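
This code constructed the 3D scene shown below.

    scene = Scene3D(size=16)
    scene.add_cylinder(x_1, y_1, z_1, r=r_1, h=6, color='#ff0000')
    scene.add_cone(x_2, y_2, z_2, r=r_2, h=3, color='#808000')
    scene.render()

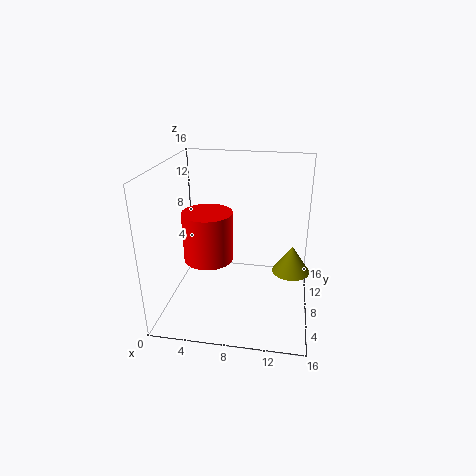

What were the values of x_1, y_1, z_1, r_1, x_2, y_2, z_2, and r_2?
x_1 = 4, y_1 = 10, z_1 = 4, r_1 = 3, x_2 = 14, y_2 = 7, z_2 = 5, r_2 = 2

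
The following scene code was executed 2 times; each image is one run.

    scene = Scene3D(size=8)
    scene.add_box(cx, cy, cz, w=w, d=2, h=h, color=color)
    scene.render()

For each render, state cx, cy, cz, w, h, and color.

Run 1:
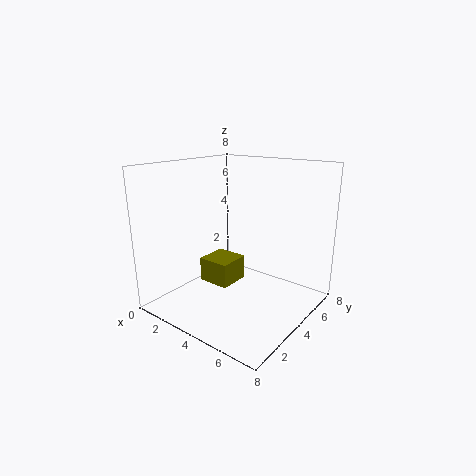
cx = 1, cy = 4, cz = 0.5, w = 2, h = 1.5, color = 'olive'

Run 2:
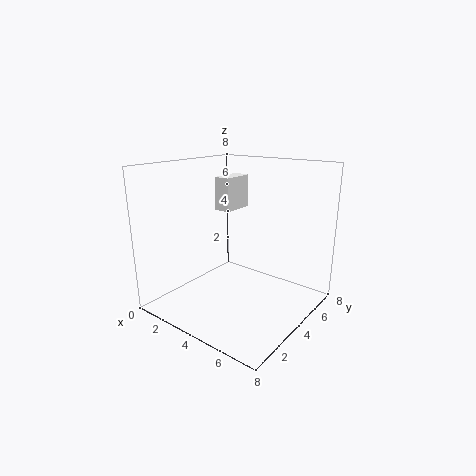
cx = 1.5, cy = 5, cz = 5, w = 1, h = 2, color = 'white'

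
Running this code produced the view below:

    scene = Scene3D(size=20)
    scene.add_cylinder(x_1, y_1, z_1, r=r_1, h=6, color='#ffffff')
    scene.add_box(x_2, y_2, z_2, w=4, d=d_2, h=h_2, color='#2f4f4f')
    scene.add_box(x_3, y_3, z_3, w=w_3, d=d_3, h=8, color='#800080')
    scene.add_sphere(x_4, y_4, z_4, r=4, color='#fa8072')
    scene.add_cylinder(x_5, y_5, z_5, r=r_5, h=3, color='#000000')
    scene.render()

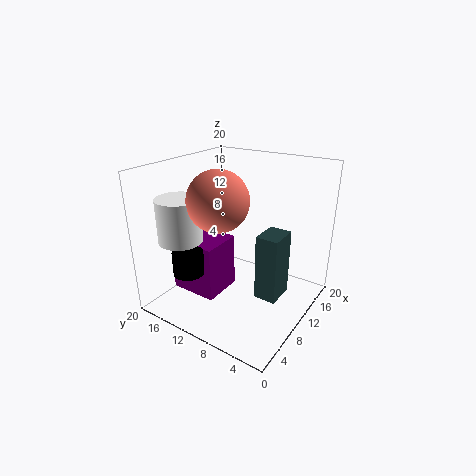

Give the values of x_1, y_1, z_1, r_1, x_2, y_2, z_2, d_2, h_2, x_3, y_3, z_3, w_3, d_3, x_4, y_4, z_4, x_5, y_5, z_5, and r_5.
x_1 = 5
y_1 = 16
z_1 = 10
r_1 = 3
x_2 = 8
y_2 = 3
z_2 = 3
d_2 = 3
h_2 = 9
x_3 = 6
y_3 = 12
z_3 = 1
w_3 = 6
d_3 = 7
x_4 = 7
y_4 = 11
z_4 = 16
x_5 = 3
y_5 = 13
z_5 = 7
r_5 = 2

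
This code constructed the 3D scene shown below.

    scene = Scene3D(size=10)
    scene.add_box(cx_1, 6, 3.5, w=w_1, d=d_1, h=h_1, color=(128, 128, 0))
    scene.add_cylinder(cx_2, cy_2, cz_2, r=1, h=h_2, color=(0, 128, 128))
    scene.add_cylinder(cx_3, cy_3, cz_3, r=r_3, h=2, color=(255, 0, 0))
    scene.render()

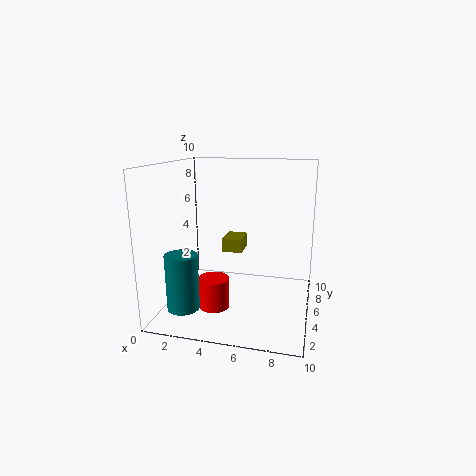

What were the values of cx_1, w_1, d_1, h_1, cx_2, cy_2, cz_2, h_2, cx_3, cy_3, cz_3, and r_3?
cx_1 = 3.5; w_1 = 1.5; d_1 = 2; h_1 = 1; cx_2 = 2.5; cy_2 = 1; cz_2 = 1.5; h_2 = 3.5; cx_3 = 4; cy_3 = 2.5; cz_3 = 1; r_3 = 1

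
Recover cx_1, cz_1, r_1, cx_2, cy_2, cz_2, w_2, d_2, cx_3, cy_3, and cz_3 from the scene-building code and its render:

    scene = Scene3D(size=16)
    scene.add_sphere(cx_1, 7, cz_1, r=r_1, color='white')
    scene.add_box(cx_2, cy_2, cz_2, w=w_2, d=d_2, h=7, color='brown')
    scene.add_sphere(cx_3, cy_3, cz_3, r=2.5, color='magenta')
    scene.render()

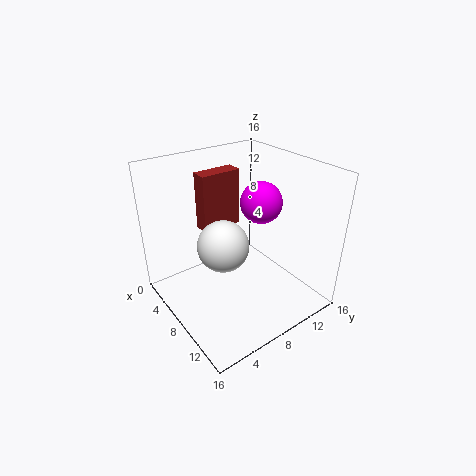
cx_1 = 6.5
cz_1 = 6.5
r_1 = 3
cx_2 = 1.5
cy_2 = 6.5
cz_2 = 7
w_2 = 2
d_2 = 5
cx_3 = 6.5
cy_3 = 12.5
cz_3 = 10.5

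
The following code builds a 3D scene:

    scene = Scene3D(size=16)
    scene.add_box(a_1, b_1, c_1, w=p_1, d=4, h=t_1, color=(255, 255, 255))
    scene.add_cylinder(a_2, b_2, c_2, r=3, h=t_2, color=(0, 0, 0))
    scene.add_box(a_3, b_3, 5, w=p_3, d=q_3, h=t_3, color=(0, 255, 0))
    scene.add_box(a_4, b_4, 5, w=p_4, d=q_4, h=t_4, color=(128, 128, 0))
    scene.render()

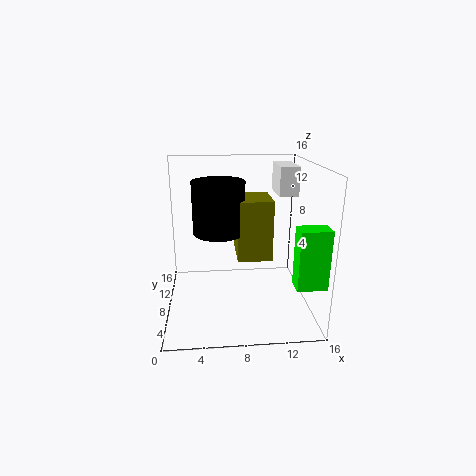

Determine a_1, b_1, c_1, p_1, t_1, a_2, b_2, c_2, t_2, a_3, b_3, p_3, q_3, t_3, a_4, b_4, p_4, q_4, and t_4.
a_1 = 12
b_1 = 6
c_1 = 13
p_1 = 2
t_1 = 3
a_2 = 6
b_2 = 10
c_2 = 8
t_2 = 6
a_3 = 13
b_3 = 1
p_3 = 3
q_3 = 2
t_3 = 6
a_4 = 8
b_4 = 8
p_4 = 4
q_4 = 5
t_4 = 7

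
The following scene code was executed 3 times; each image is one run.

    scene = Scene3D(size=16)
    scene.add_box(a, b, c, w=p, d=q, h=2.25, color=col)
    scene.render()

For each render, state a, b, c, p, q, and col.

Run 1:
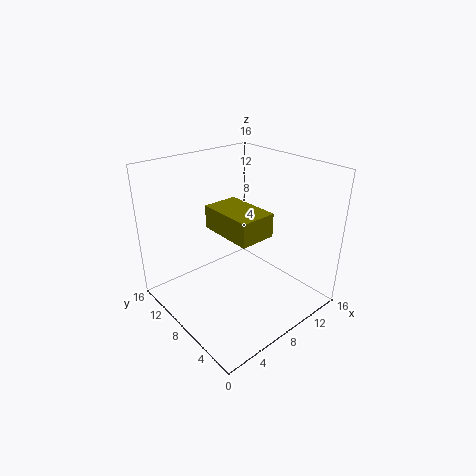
a = 3.5, b = 2, c = 11, p = 3.5, q = 5.5, col = 'olive'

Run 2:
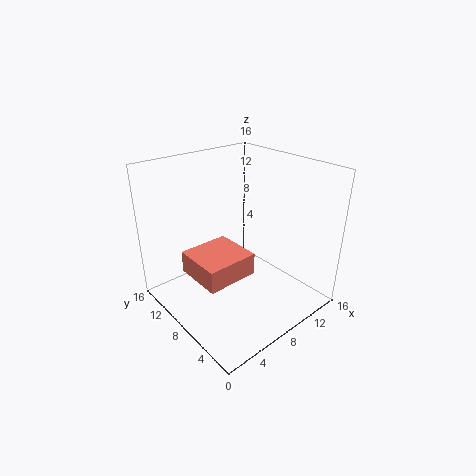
a = 1.25, b = 3.75, c = 6.25, p = 5.25, q = 5, col = 'salmon'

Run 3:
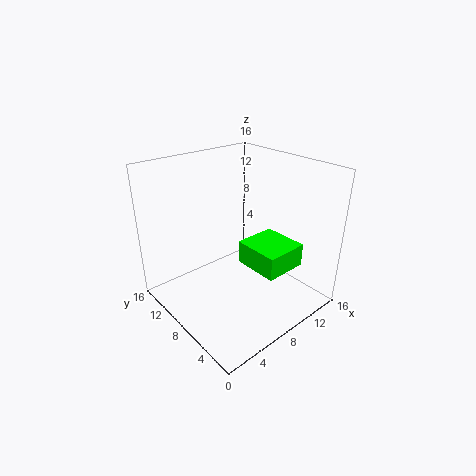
a = 5.5, b = 0.5, c = 7.5, p = 4.25, q = 4.5, col = 'lime'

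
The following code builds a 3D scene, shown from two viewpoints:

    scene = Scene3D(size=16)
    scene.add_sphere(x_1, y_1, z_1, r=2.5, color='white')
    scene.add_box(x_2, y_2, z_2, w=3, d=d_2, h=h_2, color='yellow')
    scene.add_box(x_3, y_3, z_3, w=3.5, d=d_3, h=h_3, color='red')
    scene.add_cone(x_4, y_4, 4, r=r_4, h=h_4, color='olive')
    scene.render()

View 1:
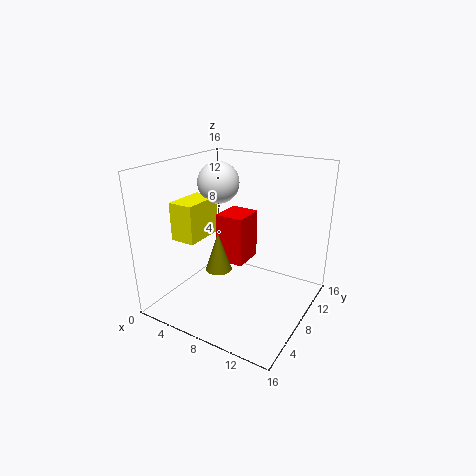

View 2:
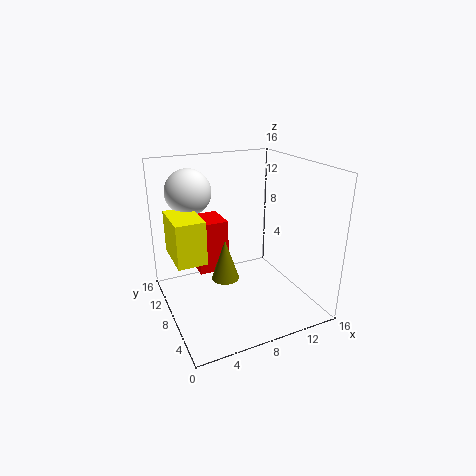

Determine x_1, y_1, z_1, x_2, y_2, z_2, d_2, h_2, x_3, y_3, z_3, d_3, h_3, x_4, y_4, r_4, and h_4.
x_1 = 3.5, y_1 = 11, z_1 = 13, x_2 = 0.5, y_2 = 5.5, z_2 = 7, d_2 = 5, h_2 = 4.5, x_3 = 4, y_3 = 9.5, z_3 = 3.5, d_3 = 4, h_3 = 6, x_4 = 6, y_4 = 7, r_4 = 1.5, h_4 = 4.5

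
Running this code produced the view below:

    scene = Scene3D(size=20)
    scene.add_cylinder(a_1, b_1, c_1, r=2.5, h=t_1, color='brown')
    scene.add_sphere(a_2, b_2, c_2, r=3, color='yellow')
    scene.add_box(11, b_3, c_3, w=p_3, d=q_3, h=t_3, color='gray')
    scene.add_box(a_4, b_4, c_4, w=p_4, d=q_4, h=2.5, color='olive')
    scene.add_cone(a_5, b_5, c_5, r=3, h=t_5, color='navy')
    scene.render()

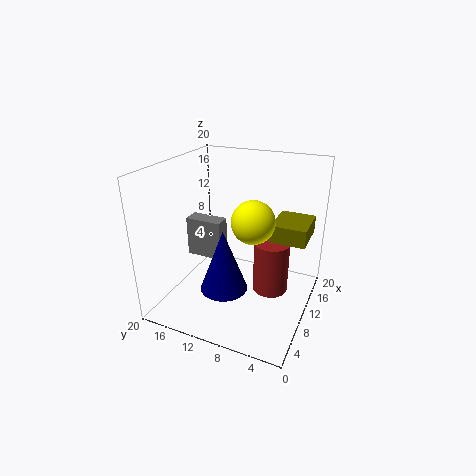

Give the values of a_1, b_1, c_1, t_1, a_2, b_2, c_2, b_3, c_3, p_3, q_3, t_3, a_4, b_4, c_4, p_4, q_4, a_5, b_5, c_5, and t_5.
a_1 = 11.5, b_1 = 5.5, c_1 = 2, t_1 = 7.5, a_2 = 10.5, b_2 = 8, c_2 = 12.5, b_3 = 13.5, c_3 = 5, p_3 = 2.5, q_3 = 5.5, t_3 = 6, a_4 = 11.5, b_4 = 1, c_4 = 9.5, p_4 = 6, q_4 = 5, a_5 = 4.5, b_5 = 9.5, c_5 = 5.5, t_5 = 8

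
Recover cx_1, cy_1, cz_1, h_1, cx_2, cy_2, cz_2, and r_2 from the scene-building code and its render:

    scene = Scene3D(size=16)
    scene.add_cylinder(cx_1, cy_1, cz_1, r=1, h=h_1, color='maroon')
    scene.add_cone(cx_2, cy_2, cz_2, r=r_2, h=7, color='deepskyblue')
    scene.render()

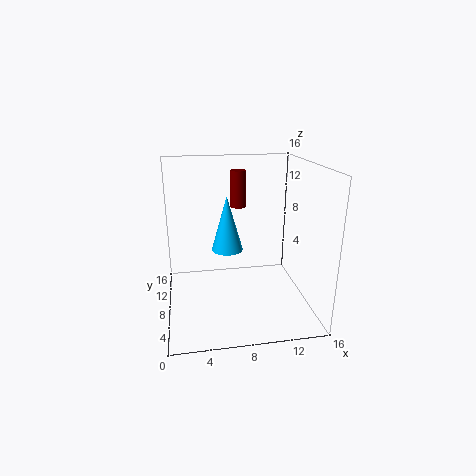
cx_1 = 9
cy_1 = 13.5
cz_1 = 10
h_1 = 4.5
cx_2 = 7.5
cy_2 = 13
cz_2 = 4.5
r_2 = 2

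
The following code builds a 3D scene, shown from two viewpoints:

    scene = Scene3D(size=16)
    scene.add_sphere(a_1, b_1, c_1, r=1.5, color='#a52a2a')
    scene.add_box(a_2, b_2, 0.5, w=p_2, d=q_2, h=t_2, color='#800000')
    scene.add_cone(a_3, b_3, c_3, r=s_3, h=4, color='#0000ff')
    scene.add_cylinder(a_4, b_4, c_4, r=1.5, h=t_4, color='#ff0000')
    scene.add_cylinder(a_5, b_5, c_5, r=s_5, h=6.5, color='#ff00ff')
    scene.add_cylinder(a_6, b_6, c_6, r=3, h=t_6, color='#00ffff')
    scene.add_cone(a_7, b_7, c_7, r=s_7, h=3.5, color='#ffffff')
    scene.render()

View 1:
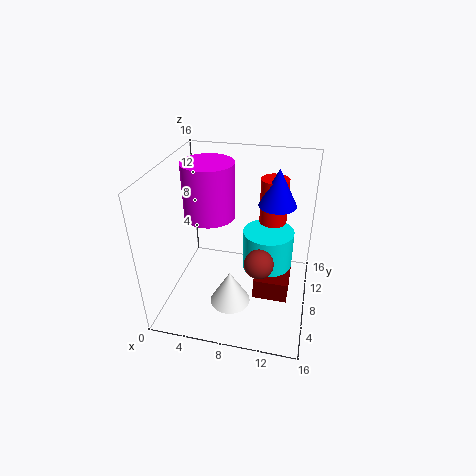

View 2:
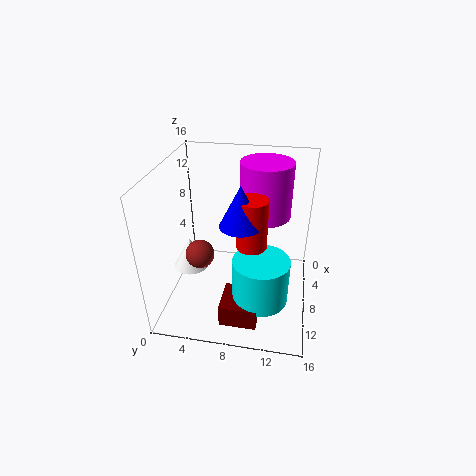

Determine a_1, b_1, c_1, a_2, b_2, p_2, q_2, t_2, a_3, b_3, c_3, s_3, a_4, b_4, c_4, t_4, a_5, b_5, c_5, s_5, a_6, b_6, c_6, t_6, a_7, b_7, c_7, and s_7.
a_1 = 11; b_1 = 4.5; c_1 = 7.5; a_2 = 10; b_2 = 7; p_2 = 4; q_2 = 4; t_2 = 2.5; a_3 = 12; b_3 = 9; c_3 = 12; s_3 = 2; a_4 = 11.5; b_4 = 10; c_4 = 9.5; t_4 = 5; a_5 = 4; b_5 = 10.5; c_5 = 9; s_5 = 3; a_6 = 11; b_6 = 11; c_6 = 2.5; t_6 = 5; a_7 = 8.5; b_7 = 2.5; c_7 = 4; s_7 = 2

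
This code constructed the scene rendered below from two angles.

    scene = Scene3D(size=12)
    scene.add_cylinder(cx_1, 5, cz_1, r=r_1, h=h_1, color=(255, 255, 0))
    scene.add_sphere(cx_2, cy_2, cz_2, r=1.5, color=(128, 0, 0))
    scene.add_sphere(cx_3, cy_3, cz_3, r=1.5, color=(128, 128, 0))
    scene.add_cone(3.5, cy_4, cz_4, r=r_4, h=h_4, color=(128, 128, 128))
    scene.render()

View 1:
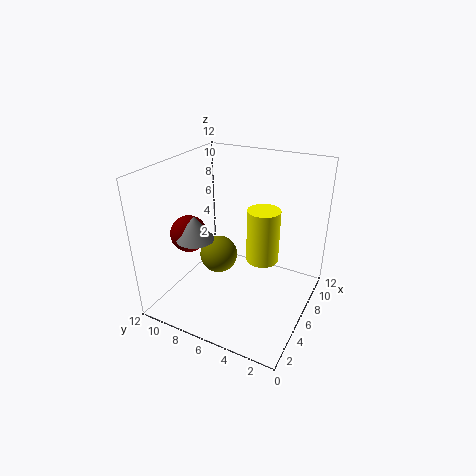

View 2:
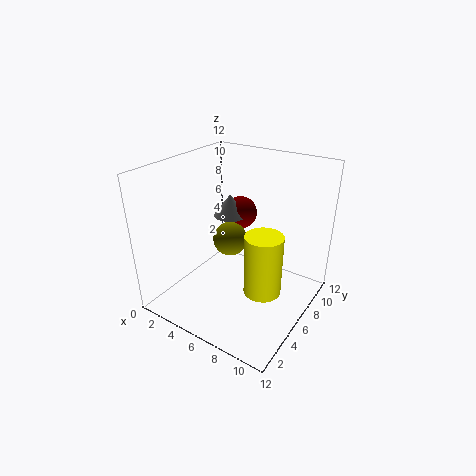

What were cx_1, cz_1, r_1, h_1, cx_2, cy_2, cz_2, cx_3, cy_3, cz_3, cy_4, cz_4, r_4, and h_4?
cx_1 = 9; cz_1 = 2.5; r_1 = 1.5; h_1 = 5; cx_2 = 4; cy_2 = 9.5; cz_2 = 6.5; cx_3 = 4.5; cy_3 = 7; cz_3 = 5; cy_4 = 8.5; cz_4 = 6.5; r_4 = 1.5; h_4 = 2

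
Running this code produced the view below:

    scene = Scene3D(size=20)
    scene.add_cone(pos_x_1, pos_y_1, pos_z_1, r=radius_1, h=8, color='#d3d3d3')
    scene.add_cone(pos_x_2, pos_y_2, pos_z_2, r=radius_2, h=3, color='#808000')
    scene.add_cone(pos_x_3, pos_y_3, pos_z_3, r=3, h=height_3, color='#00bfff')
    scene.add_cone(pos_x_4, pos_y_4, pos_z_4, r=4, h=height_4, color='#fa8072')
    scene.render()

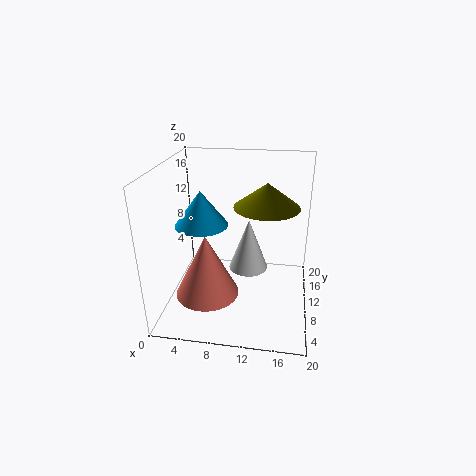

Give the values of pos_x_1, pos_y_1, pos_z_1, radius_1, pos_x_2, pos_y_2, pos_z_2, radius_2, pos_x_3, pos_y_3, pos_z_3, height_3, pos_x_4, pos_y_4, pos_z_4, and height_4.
pos_x_1 = 11; pos_y_1 = 14; pos_z_1 = 3; radius_1 = 3; pos_x_2 = 14; pos_y_2 = 7; pos_z_2 = 16; radius_2 = 4; pos_x_3 = 7; pos_y_3 = 3; pos_z_3 = 15; height_3 = 4; pos_x_4 = 7; pos_y_4 = 4; pos_z_4 = 5; height_4 = 8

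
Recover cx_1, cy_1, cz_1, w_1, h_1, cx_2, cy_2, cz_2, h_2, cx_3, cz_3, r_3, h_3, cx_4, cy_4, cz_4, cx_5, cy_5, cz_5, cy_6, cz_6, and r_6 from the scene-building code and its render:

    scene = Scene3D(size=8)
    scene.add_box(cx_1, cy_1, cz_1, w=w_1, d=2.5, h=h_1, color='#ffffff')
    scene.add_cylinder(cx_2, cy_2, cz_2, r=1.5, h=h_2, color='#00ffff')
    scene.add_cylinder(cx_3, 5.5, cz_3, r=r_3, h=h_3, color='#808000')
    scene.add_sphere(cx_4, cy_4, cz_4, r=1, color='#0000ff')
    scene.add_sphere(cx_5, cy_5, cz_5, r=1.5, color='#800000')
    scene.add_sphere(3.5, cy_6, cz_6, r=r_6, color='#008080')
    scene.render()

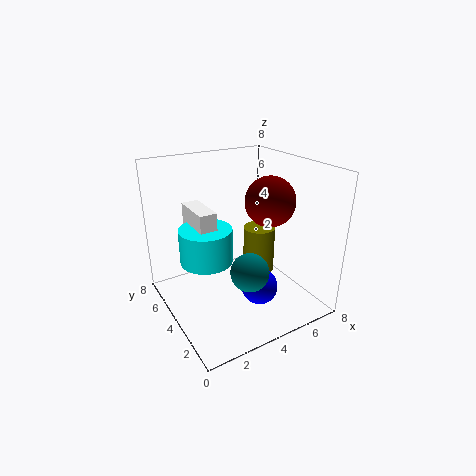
cx_1 = 2; cy_1 = 4.5; cz_1 = 2.5; w_1 = 1; h_1 = 3; cx_2 = 2.5; cy_2 = 5; cz_2 = 2.5; h_2 = 2; cx_3 = 6.5; cz_3 = 0.5; r_3 = 1; h_3 = 3; cx_4 = 4.5; cy_4 = 2.5; cz_4 = 1.5; cx_5 = 6.5; cy_5 = 4.5; cz_5 = 5.5; cy_6 = 2; cz_6 = 3; r_6 = 1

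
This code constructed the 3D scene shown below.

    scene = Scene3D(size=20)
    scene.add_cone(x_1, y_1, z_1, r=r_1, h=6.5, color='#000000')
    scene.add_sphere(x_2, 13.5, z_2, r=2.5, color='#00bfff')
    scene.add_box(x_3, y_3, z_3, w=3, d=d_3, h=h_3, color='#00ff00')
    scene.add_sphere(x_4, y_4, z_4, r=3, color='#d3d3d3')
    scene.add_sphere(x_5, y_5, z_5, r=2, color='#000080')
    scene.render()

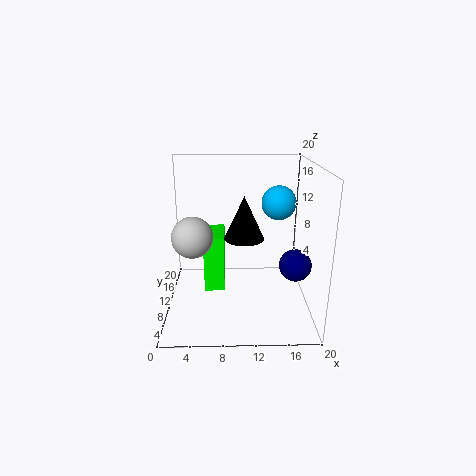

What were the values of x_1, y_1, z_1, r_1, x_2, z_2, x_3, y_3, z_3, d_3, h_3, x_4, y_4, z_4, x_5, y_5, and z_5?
x_1 = 11
y_1 = 13.5
z_1 = 8.5
r_1 = 3
x_2 = 16
z_2 = 14
x_3 = 5
y_3 = 11
z_3 = 1
d_3 = 6
h_3 = 8.5
x_4 = 3.5
y_4 = 11.5
z_4 = 9.5
x_5 = 17
y_5 = 4.5
z_5 = 8.5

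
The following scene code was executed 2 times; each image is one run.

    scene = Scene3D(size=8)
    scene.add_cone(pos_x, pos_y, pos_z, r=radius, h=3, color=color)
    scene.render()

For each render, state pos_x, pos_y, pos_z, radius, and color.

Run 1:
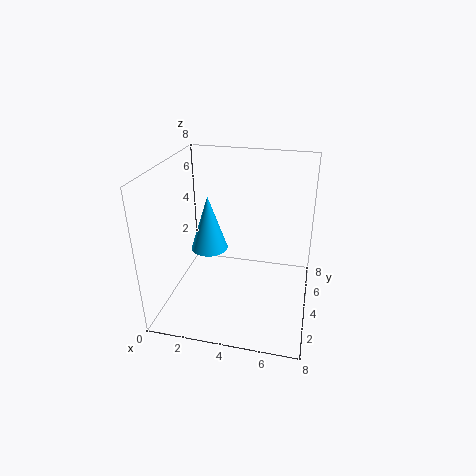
pos_x = 2.5; pos_y = 3.5; pos_z = 3.5; radius = 1; color = 'deepskyblue'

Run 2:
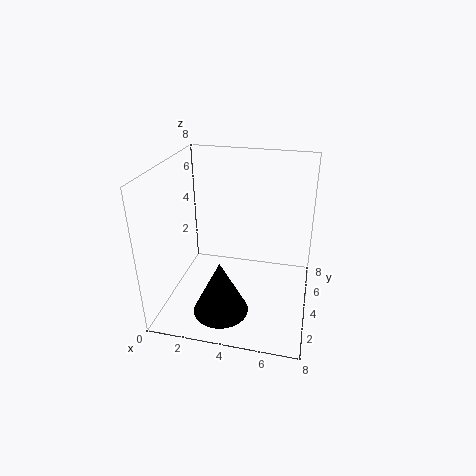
pos_x = 3.5; pos_y = 2; pos_z = 0.5; radius = 1.5; color = 'black'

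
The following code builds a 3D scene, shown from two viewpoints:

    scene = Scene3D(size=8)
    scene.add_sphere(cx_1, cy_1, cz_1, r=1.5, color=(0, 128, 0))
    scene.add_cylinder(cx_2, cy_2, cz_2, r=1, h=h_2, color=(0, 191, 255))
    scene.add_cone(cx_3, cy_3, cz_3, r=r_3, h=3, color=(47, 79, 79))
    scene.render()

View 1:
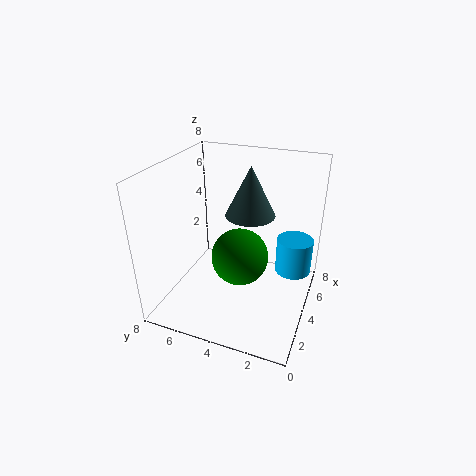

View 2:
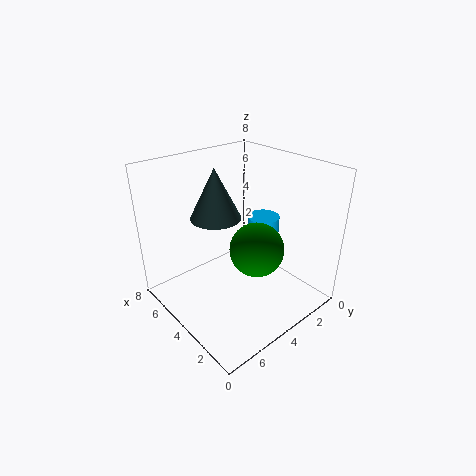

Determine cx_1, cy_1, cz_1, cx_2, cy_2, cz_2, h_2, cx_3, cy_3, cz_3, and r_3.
cx_1 = 3; cy_1 = 3.5; cz_1 = 3.5; cx_2 = 5; cy_2 = 1; cz_2 = 2; h_2 = 2; cx_3 = 6; cy_3 = 4; cz_3 = 4.5; r_3 = 1.5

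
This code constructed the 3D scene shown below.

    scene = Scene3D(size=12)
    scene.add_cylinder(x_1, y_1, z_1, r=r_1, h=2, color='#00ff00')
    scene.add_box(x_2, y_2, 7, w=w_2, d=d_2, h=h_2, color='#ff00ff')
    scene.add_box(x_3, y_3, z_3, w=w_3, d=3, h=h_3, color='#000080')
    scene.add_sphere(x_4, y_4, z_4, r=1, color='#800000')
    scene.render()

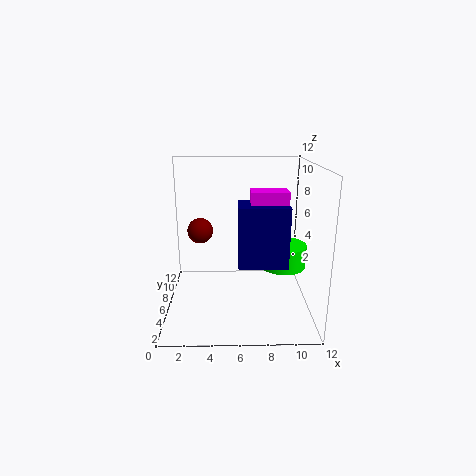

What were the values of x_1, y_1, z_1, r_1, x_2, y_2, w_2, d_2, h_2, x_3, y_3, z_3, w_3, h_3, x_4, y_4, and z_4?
x_1 = 10, y_1 = 7, z_1 = 3, r_1 = 2, x_2 = 7, y_2 = 5, w_2 = 3, d_2 = 2, h_2 = 3, x_3 = 6, y_3 = 4, z_3 = 4, w_3 = 4, h_3 = 5, x_4 = 3, y_4 = 5, z_4 = 7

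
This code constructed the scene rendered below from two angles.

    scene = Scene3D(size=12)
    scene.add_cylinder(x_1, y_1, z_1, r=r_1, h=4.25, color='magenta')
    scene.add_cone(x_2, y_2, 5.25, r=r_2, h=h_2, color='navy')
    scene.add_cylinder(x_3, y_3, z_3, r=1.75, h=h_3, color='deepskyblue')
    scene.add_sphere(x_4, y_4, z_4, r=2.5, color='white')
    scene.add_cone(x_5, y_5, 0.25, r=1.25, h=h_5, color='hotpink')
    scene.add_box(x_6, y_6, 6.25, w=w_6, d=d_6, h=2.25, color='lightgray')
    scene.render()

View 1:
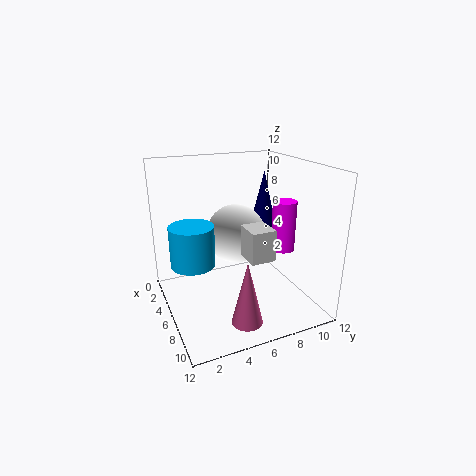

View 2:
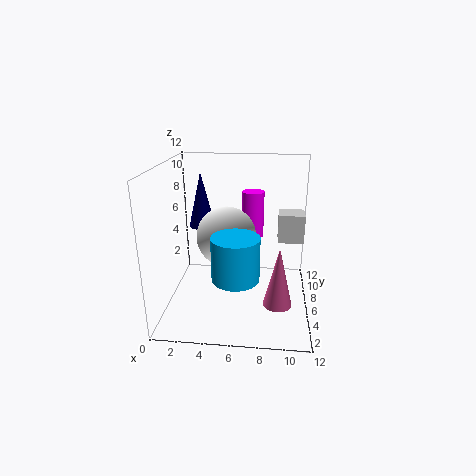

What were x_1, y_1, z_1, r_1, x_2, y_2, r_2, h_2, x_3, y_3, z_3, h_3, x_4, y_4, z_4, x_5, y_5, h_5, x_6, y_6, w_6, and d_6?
x_1 = 7; y_1 = 9.75; z_1 = 4.75; r_1 = 1; x_2 = 2; y_2 = 10.5; r_2 = 1.25; h_2 = 5.25; x_3 = 6.25; y_3 = 2; z_3 = 4.5; h_3 = 3.25; x_4 = 5; y_4 = 6.25; z_4 = 6; x_5 = 9.5; y_5 = 5.25; h_5 = 5.25; x_6 = 9.25; y_6 = 4.75; w_6 = 2; d_6 = 1.75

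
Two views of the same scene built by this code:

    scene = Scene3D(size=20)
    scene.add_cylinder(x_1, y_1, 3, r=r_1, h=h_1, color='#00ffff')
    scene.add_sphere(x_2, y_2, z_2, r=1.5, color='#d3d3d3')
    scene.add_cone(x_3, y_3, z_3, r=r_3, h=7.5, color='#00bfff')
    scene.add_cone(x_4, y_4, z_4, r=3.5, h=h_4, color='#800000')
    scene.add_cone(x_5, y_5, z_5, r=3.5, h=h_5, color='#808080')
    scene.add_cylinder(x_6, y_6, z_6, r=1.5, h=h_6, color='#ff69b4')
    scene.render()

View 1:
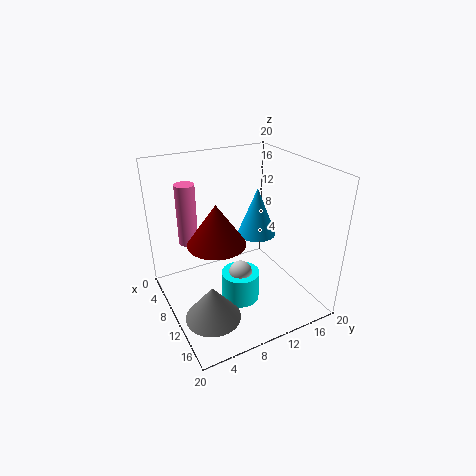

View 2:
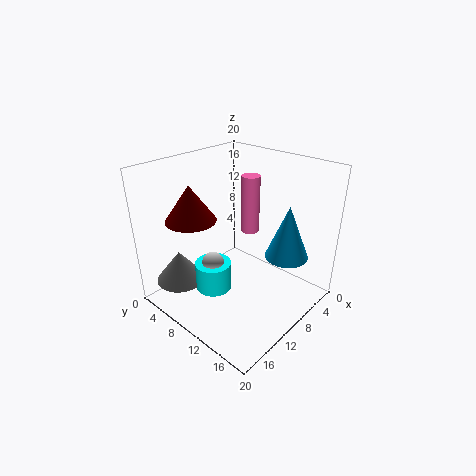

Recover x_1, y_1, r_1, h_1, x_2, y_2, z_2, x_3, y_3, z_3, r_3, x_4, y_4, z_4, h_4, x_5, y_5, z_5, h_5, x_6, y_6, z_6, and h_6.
x_1 = 13.5, y_1 = 8.5, r_1 = 2.5, h_1 = 4, x_2 = 13.5, y_2 = 8.5, z_2 = 7, x_3 = 6, y_3 = 15.5, z_3 = 7.5, r_3 = 3, x_4 = 14, y_4 = 5, z_4 = 12.5, h_4 = 5, x_5 = 15.5, y_5 = 3.5, z_5 = 3, h_5 = 4.5, x_6 = 2, y_6 = 5.5, z_6 = 6.5, h_6 = 9.5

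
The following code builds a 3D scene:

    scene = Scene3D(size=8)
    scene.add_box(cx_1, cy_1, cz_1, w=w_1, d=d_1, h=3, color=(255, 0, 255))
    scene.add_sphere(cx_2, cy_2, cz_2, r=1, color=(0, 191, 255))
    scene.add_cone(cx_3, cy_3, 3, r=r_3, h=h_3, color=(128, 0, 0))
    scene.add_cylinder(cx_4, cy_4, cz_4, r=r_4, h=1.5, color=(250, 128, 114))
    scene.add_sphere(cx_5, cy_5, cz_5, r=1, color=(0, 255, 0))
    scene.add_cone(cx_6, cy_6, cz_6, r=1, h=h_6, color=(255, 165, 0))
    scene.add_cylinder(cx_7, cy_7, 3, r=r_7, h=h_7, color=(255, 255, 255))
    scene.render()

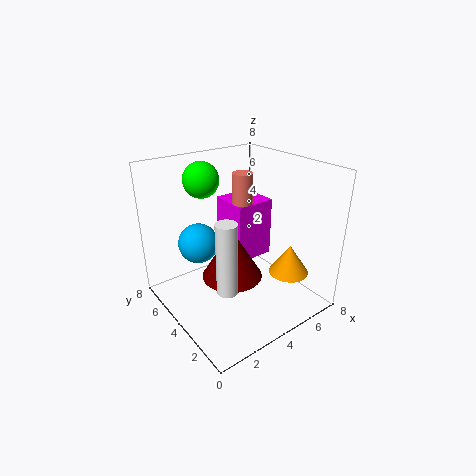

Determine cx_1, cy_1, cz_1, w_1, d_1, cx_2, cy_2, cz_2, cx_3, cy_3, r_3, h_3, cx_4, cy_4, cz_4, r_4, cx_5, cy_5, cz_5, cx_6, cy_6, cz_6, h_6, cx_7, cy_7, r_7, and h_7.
cx_1 = 3; cy_1 = 2.5; cz_1 = 3.5; w_1 = 2; d_1 = 2; cx_2 = 1.5; cy_2 = 4; cz_2 = 4.5; cx_3 = 2.5; cy_3 = 2.5; r_3 = 1.5; h_3 = 2.5; cx_4 = 3.5; cy_4 = 3; cz_4 = 6.5; r_4 = 0.5; cx_5 = 3; cy_5 = 6; cz_5 = 7; cx_6 = 5; cy_6 = 1; cz_6 = 3; h_6 = 1.5; cx_7 = 1.5; cy_7 = 1.5; r_7 = 0.5; h_7 = 3.5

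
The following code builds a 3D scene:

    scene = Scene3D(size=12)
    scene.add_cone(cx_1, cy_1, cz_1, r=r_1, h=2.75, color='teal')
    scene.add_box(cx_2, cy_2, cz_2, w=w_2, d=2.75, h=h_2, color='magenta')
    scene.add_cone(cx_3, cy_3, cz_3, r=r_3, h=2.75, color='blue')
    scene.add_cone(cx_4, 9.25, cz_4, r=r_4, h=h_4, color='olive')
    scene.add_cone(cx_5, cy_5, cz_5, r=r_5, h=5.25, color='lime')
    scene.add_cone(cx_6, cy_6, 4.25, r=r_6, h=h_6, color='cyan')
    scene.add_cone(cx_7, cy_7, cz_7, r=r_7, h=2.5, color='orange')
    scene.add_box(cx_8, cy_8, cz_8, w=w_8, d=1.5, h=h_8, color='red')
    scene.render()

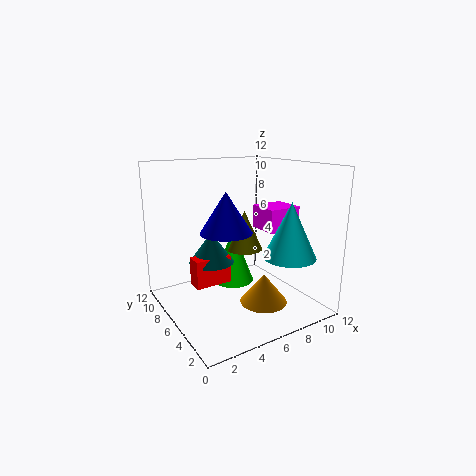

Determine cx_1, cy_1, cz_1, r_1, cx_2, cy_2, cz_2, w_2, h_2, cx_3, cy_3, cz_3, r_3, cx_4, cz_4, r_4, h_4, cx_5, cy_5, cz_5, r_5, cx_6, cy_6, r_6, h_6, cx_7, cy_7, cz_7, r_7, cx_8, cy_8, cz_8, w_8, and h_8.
cx_1 = 4.75; cy_1 = 8.5; cz_1 = 3.25; r_1 = 2; cx_2 = 8.5; cy_2 = 4.75; cz_2 = 6.25; w_2 = 3; h_2 = 2; cx_3 = 2.75; cy_3 = 2.25; cz_3 = 8; r_3 = 1.75; cx_4 = 8.75; cz_4 = 3.5; r_4 = 1.75; h_4 = 3.75; cx_5 = 7.75; cy_5 = 9.75; cz_5 = 0.25; r_5 = 2; cx_6 = 9.75; cy_6 = 3.75; r_6 = 2.25; h_6 = 4.75; cx_7 = 7.5; cy_7 = 4.25; cz_7 = 0.5; r_7 = 2; cx_8 = 2.75; cy_8 = 7.25; cz_8 = 1.5; w_8 = 3.25; h_8 = 2.5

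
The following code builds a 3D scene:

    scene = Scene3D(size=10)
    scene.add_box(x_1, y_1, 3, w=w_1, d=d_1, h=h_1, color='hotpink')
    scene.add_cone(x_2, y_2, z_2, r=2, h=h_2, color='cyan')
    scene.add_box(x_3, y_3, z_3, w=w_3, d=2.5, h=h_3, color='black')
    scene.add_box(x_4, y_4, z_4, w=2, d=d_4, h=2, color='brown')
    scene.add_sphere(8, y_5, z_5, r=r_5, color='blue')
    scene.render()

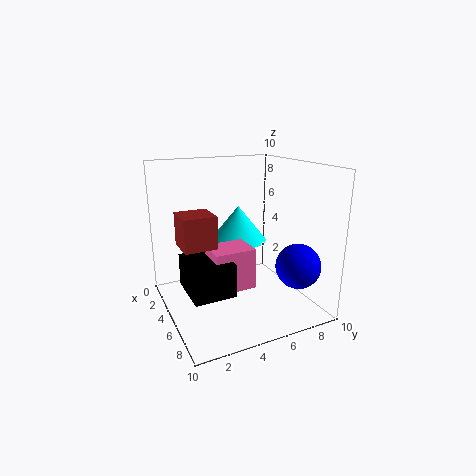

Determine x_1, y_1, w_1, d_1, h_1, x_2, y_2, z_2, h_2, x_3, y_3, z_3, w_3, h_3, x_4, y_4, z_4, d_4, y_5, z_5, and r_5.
x_1 = 6.5; y_1 = 2; w_1 = 2; d_1 = 2.5; h_1 = 2.5; x_2 = 4; y_2 = 5.5; z_2 = 4.5; h_2 = 2.5; x_3 = 6; y_3 = 0.5; z_3 = 3; w_3 = 3; h_3 = 2; x_4 = 5.5; y_4 = 0.5; z_4 = 5.5; d_4 = 2; y_5 = 8; z_5 = 3.5; r_5 = 1.5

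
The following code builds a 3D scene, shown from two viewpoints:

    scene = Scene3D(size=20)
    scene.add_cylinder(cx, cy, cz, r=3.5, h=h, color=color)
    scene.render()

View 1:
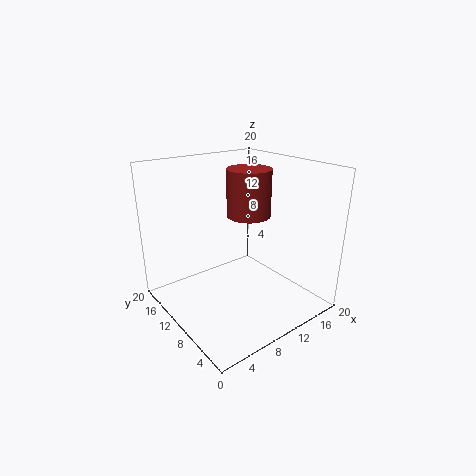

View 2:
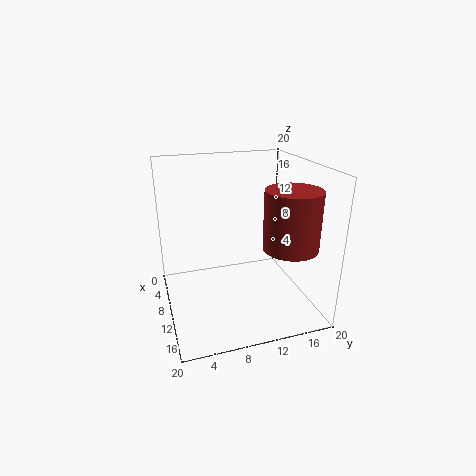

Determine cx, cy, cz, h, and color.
cx = 16, cy = 15, cz = 10.5, h = 7.5, color = 'brown'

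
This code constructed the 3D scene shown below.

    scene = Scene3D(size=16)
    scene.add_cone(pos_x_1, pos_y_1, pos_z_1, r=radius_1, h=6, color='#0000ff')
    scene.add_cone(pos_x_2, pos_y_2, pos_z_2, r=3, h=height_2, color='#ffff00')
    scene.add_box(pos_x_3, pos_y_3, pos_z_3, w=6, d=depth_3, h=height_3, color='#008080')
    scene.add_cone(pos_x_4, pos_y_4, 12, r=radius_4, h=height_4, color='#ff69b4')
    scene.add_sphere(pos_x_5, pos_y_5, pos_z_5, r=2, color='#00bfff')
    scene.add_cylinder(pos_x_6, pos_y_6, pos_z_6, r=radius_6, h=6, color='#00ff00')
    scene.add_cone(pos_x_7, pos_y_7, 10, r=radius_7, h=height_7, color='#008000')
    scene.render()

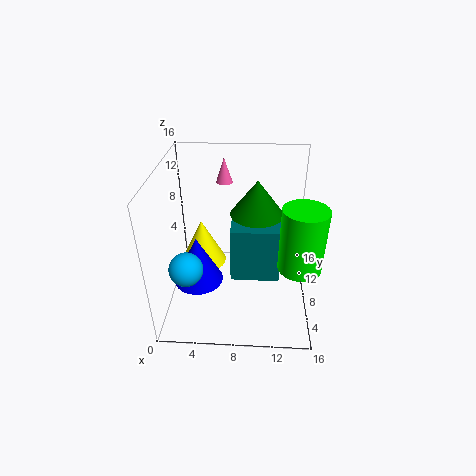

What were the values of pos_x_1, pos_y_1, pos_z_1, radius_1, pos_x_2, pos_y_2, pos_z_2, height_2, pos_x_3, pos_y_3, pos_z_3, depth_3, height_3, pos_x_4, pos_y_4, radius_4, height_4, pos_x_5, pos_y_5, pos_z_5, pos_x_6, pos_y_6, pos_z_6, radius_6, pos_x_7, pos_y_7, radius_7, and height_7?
pos_x_1 = 3; pos_y_1 = 9; pos_z_1 = 1; radius_1 = 3; pos_x_2 = 3; pos_y_2 = 13; pos_z_2 = 1; height_2 = 6; pos_x_3 = 7; pos_y_3 = 9; pos_z_3 = 1; depth_3 = 5; height_3 = 7; pos_x_4 = 6; pos_y_4 = 14; radius_4 = 1; height_4 = 3; pos_x_5 = 2; pos_y_5 = 7; pos_z_5 = 4; pos_x_6 = 14; pos_y_6 = 2; pos_z_6 = 9; radius_6 = 2; pos_x_7 = 10; pos_y_7 = 10; radius_7 = 3; height_7 = 4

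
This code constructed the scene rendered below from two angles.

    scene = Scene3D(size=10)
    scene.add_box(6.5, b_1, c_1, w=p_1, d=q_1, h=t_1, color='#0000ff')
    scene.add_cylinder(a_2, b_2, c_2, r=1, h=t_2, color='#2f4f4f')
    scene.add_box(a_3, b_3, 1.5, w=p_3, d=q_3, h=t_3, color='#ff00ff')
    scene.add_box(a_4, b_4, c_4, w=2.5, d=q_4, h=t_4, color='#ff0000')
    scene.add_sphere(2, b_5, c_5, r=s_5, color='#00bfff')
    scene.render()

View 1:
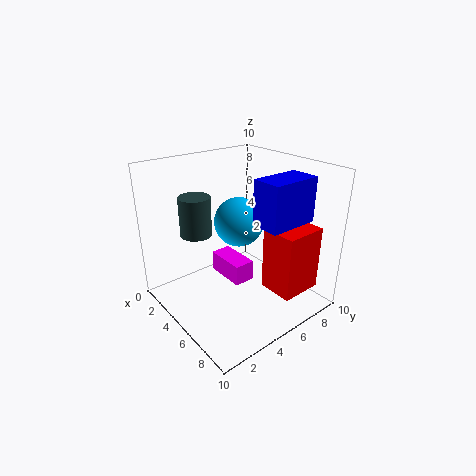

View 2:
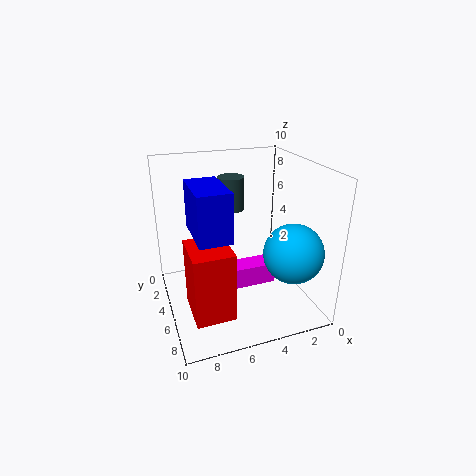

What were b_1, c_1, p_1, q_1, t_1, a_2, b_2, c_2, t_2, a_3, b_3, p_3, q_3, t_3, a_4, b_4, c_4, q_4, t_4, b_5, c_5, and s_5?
b_1 = 5; c_1 = 6.5; p_1 = 2; q_1 = 3.5; t_1 = 3; a_2 = 4.5; b_2 = 2; c_2 = 6; t_2 = 2.5; a_3 = 2.5; b_3 = 4.5; p_3 = 3; q_3 = 1.5; t_3 = 1.5; a_4 = 6.5; b_4 = 6; c_4 = 1.5; q_4 = 3; t_4 = 4.5; b_5 = 7.5; c_5 = 4.5; s_5 = 2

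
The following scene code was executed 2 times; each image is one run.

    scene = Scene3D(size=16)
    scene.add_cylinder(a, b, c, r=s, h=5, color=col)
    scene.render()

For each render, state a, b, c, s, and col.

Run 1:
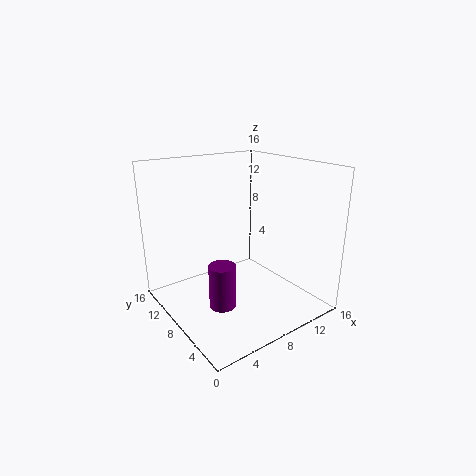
a = 5.5
b = 7.5
c = 0.5
s = 1.5
col = 'purple'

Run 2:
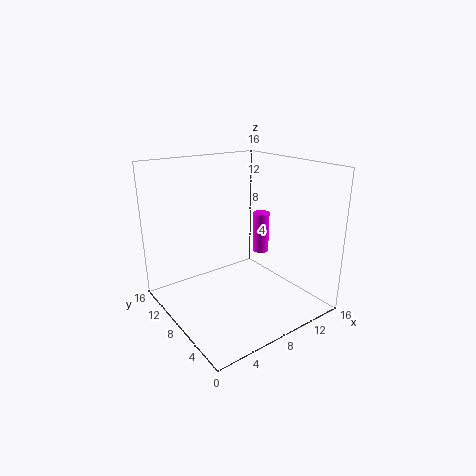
a = 13
b = 10
c = 4.5
s = 1
col = 'magenta'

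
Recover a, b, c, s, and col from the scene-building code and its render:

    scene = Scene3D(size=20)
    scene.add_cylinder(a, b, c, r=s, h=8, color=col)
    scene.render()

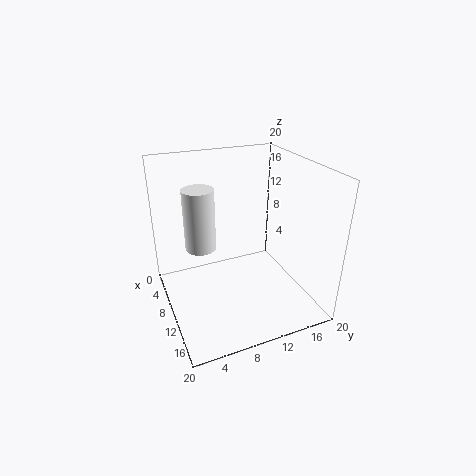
a = 10.5, b = 4.5, c = 10, s = 2, col = 'white'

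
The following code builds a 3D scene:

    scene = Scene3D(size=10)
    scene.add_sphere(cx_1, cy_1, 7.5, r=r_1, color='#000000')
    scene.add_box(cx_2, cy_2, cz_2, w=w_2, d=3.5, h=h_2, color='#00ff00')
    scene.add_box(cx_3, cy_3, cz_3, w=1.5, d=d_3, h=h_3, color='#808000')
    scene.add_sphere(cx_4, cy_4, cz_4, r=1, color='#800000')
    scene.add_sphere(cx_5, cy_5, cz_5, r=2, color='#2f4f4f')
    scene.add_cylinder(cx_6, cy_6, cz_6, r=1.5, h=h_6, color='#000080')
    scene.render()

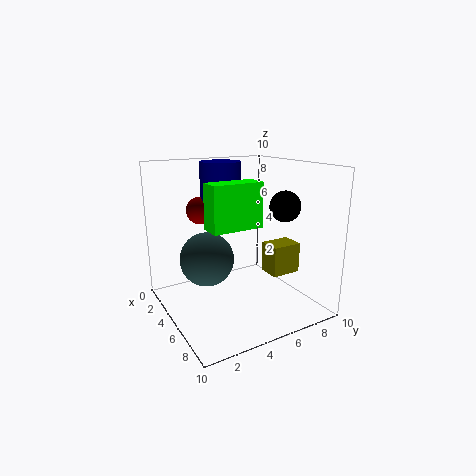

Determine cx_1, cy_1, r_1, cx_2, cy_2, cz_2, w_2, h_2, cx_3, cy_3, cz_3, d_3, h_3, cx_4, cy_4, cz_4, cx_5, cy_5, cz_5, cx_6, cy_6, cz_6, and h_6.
cx_1 = 7.5
cy_1 = 7
r_1 = 1
cx_2 = 5
cy_2 = 2.5
cz_2 = 6
w_2 = 1.5
h_2 = 3
cx_3 = 6.5
cy_3 = 6
cz_3 = 3
d_3 = 2
h_3 = 2
cx_4 = 2
cy_4 = 3.5
cz_4 = 6.5
cx_5 = 3
cy_5 = 3.5
cz_5 = 3
cx_6 = 2.5
cy_6 = 5
cz_6 = 7
h_6 = 3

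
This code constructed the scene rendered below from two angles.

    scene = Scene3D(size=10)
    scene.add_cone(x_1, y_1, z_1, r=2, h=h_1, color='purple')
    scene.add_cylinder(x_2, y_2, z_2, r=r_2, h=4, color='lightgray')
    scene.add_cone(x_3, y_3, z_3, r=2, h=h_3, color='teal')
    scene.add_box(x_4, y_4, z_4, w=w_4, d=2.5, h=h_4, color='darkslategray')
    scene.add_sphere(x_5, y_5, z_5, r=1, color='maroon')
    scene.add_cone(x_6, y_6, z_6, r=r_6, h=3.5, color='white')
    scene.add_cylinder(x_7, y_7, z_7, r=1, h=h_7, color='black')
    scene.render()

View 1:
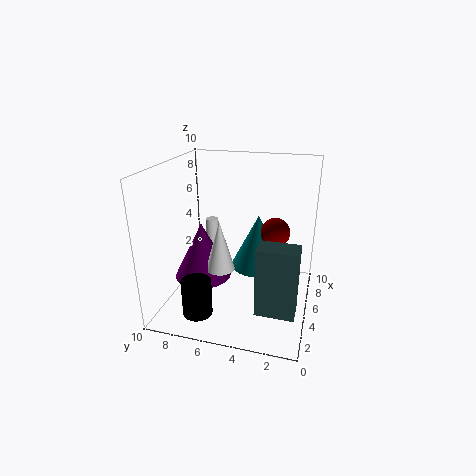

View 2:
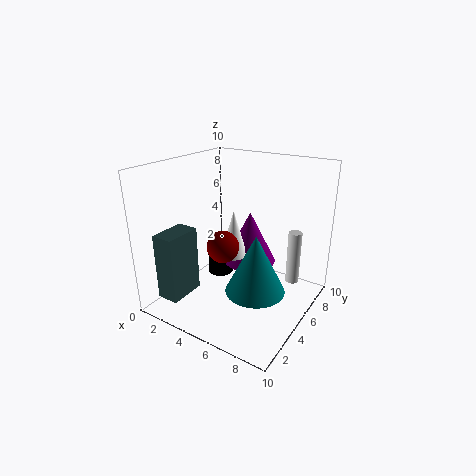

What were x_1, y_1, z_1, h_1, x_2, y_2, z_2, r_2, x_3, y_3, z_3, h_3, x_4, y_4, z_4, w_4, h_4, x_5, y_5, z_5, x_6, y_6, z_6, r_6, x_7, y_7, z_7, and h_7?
x_1 = 4.5
y_1 = 7.5
z_1 = 2
h_1 = 4
x_2 = 8
y_2 = 8
z_2 = 1
r_2 = 0.5
x_3 = 7
y_3 = 4
z_3 = 2
h_3 = 4
x_4 = 1.5
y_4 = 0.5
z_4 = 1.5
w_4 = 1.5
h_4 = 4.5
x_5 = 5.5
y_5 = 2.5
z_5 = 5.5
x_6 = 4
y_6 = 6
z_6 = 3
r_6 = 1
x_7 = 2
y_7 = 7
z_7 = 0.5
h_7 = 2.5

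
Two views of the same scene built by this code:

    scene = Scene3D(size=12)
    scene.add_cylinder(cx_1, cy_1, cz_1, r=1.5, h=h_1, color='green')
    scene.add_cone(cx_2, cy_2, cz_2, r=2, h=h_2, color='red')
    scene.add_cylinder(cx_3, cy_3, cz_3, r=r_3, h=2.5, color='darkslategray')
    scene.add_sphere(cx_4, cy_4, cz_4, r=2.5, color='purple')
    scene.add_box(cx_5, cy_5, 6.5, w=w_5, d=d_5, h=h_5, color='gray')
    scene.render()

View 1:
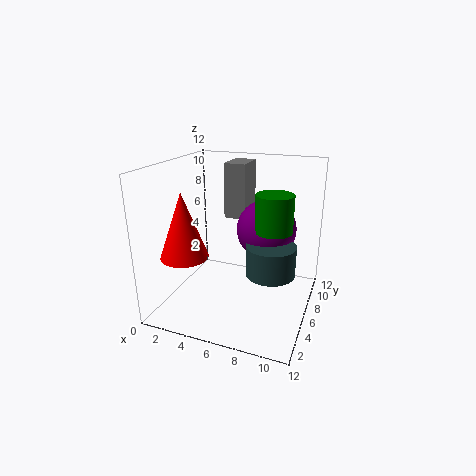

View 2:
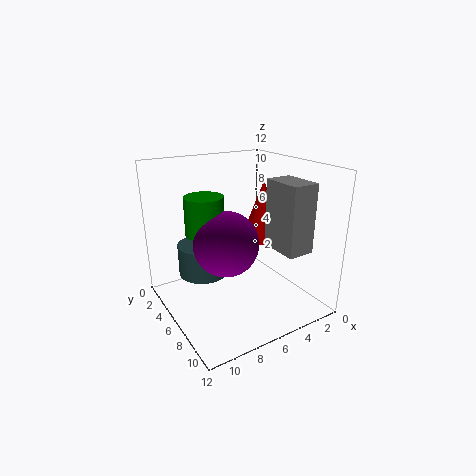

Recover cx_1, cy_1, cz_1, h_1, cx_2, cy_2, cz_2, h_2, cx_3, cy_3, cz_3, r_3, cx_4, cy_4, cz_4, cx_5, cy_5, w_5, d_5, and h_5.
cx_1 = 9
cy_1 = 6
cz_1 = 7
h_1 = 3
cx_2 = 2
cy_2 = 4
cz_2 = 4.5
h_2 = 5.5
cx_3 = 9
cy_3 = 5.5
cz_3 = 3.5
r_3 = 2
cx_4 = 8
cy_4 = 7.5
cz_4 = 6.5
cx_5 = 3.5
cy_5 = 9
w_5 = 2
d_5 = 3
h_5 = 5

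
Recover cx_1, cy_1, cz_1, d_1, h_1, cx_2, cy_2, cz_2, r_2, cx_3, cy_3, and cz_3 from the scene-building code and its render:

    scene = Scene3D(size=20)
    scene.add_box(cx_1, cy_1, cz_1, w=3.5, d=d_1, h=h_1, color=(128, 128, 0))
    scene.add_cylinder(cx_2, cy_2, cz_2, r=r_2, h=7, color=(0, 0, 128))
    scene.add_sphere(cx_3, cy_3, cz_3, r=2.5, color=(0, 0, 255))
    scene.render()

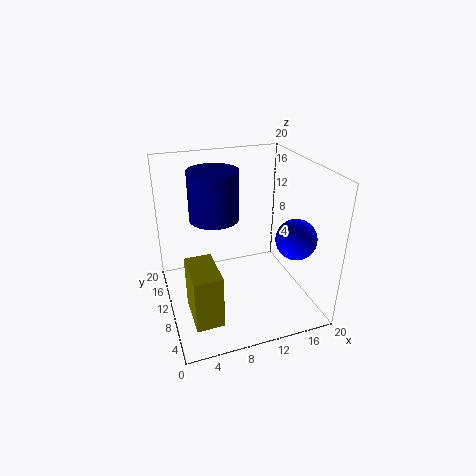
cx_1 = 2; cy_1 = 2; cz_1 = 2.5; d_1 = 6; h_1 = 7; cx_2 = 7.5; cy_2 = 13; cz_2 = 12; r_2 = 3.5; cx_3 = 15; cy_3 = 3; cz_3 = 12.5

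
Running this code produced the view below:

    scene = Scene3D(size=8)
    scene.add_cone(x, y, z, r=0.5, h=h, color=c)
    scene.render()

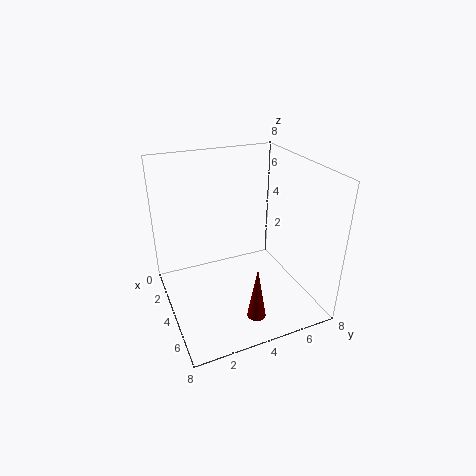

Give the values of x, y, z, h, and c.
x = 6.5
y = 4
z = 0.5
h = 3
c = 'maroon'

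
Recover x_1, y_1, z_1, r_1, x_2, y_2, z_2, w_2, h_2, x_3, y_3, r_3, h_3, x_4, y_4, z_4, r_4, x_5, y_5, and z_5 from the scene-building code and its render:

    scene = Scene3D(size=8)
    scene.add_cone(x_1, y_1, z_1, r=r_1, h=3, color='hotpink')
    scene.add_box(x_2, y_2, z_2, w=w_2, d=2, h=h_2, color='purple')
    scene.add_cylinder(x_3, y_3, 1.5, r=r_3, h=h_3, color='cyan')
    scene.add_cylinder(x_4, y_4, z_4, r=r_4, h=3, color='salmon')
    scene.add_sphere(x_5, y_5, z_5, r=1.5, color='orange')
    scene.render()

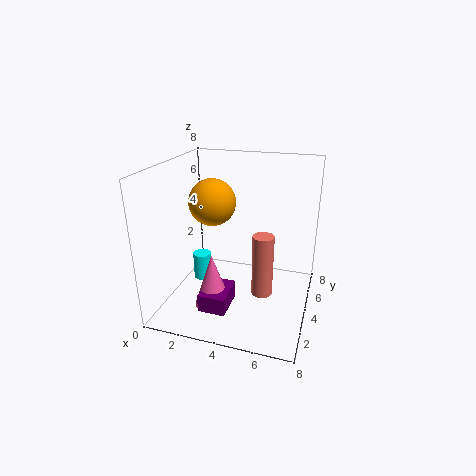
x_1 = 3, y_1 = 2.5, z_1 = 0.5, r_1 = 1, x_2 = 2.5, y_2 = 1.5, z_2 = 0.5, w_2 = 1.5, h_2 = 1, x_3 = 2, y_3 = 3.5, r_3 = 0.5, h_3 = 1.5, x_4 = 6, y_4 = 1.5, z_4 = 2.5, r_4 = 0.5, x_5 = 1.5, y_5 = 6.5, z_5 = 5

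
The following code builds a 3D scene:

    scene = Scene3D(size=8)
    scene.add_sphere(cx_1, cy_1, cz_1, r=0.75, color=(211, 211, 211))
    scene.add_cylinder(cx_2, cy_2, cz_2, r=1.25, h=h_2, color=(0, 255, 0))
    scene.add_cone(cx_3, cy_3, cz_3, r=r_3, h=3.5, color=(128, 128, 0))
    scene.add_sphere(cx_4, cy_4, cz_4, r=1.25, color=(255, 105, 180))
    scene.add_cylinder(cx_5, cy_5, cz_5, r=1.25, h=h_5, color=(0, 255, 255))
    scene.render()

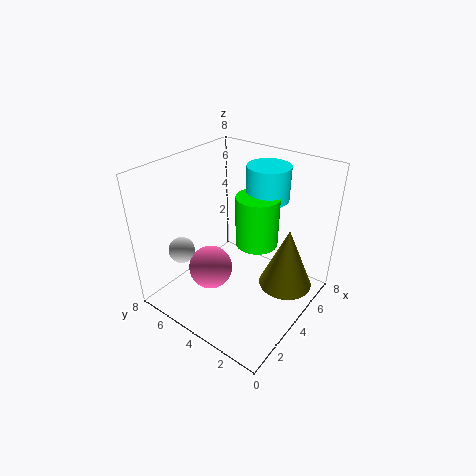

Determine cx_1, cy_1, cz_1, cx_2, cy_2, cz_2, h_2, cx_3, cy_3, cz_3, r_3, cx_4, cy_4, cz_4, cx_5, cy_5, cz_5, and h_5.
cx_1 = 2.25, cy_1 = 6.75, cz_1 = 3, cx_2 = 5.5, cy_2 = 3.75, cz_2 = 3, h_2 = 3, cx_3 = 5.25, cy_3 = 1.5, cz_3 = 1.25, r_3 = 1.5, cx_4 = 3, cy_4 = 5.25, cz_4 = 2, cx_5 = 6.5, cy_5 = 3.75, cz_5 = 5.5, h_5 = 2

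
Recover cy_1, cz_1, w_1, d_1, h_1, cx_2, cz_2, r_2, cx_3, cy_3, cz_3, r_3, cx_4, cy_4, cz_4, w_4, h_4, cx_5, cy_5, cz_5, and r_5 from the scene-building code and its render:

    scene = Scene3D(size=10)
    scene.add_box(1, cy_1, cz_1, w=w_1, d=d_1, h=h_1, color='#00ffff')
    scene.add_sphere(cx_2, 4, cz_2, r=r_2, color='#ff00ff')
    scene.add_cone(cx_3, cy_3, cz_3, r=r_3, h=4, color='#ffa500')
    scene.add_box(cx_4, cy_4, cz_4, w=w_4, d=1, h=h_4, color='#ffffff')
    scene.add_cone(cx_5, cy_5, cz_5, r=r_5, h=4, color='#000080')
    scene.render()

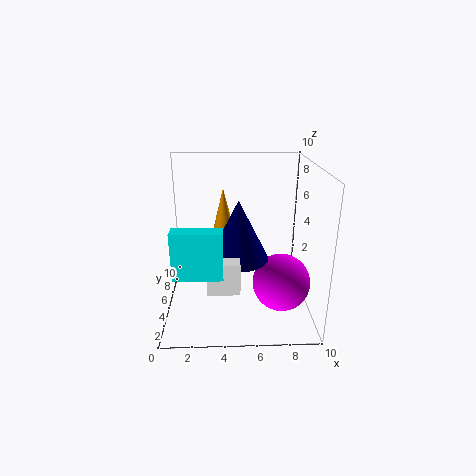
cy_1 = 1
cz_1 = 4
w_1 = 3
d_1 = 1
h_1 = 3
cx_2 = 8
cz_2 = 2
r_2 = 2
cx_3 = 4
cy_3 = 7
cz_3 = 4
r_3 = 1
cx_4 = 3
cy_4 = 1
cz_4 = 3
w_4 = 2
h_4 = 2
cx_5 = 5
cy_5 = 4
cz_5 = 4
r_5 = 2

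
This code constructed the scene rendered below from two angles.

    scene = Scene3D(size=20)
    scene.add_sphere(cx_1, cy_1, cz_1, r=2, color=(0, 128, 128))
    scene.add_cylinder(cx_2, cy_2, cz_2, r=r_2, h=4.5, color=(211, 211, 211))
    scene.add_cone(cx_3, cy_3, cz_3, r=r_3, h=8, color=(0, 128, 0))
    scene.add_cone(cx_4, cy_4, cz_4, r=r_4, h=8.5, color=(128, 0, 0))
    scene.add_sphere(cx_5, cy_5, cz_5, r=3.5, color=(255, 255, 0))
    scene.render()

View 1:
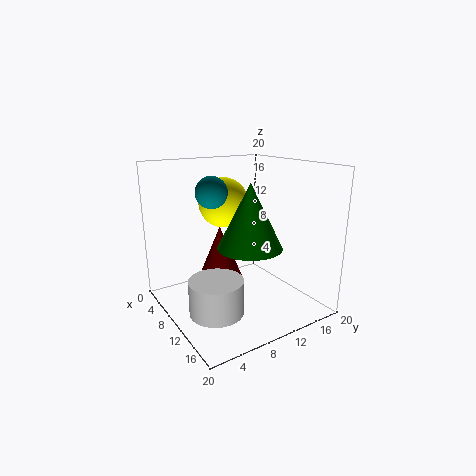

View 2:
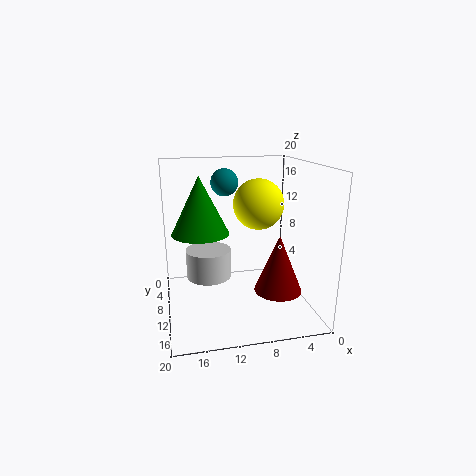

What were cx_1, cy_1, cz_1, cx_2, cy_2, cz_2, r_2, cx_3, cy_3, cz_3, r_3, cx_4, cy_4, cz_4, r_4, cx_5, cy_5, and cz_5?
cx_1 = 11, cy_1 = 5.5, cz_1 = 17, cx_2 = 13.5, cy_2 = 4.5, cz_2 = 2, r_2 = 3.5, cx_3 = 15, cy_3 = 8.5, cz_3 = 10.5, r_3 = 4, cx_4 = 4, cy_4 = 10.5, cz_4 = 1.5, r_4 = 3.5, cx_5 = 7, cy_5 = 9.5, cz_5 = 14.5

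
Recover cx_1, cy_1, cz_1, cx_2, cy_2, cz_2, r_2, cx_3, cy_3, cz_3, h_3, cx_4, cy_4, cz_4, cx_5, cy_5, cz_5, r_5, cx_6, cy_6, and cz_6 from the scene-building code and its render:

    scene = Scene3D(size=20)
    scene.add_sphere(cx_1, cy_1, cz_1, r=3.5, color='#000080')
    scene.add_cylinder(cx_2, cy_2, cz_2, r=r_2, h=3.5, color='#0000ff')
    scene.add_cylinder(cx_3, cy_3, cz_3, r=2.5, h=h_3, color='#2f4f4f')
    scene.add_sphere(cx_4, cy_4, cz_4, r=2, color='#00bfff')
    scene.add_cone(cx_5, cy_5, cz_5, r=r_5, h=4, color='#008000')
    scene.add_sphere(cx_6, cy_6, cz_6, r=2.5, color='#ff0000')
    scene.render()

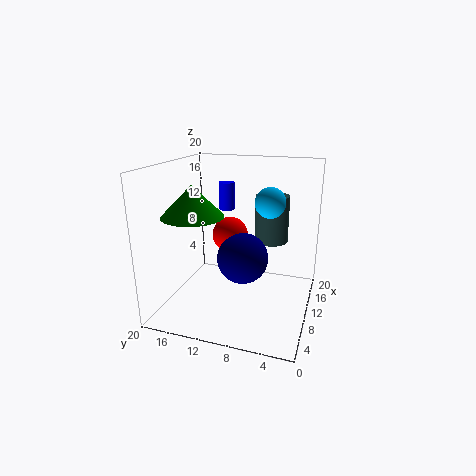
cx_1 = 9, cy_1 = 9, cz_1 = 7.5, cx_2 = 8.5, cy_2 = 11, cz_2 = 14.5, r_2 = 1, cx_3 = 15.5, cy_3 = 6.5, cz_3 = 8, h_3 = 7, cx_4 = 9.5, cy_4 = 5.5, cz_4 = 15.5, cx_5 = 5.5, cy_5 = 14.5, cz_5 = 14, r_5 = 4, cx_6 = 11, cy_6 = 11.5, cz_6 = 10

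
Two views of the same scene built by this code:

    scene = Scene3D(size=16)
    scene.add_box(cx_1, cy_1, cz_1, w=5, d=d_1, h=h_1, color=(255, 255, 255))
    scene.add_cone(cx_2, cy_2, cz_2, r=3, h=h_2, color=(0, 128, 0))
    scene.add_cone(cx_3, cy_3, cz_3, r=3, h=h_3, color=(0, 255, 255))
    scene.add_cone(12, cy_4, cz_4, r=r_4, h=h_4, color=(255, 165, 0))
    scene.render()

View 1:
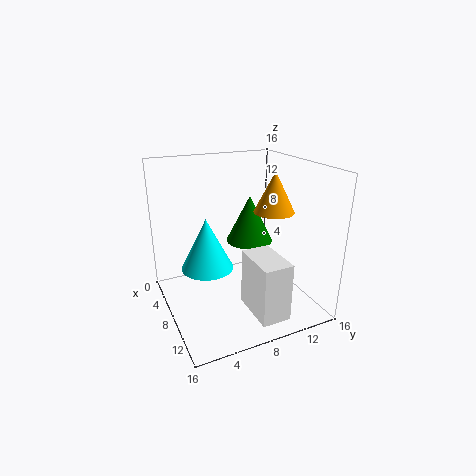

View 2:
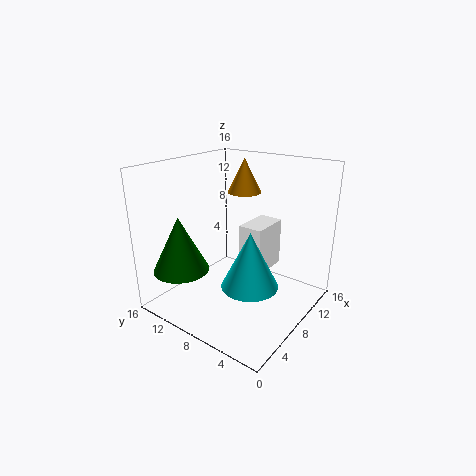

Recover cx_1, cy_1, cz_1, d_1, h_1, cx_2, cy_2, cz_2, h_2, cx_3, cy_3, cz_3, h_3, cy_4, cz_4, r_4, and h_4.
cx_1 = 11; cy_1 = 7; cz_1 = 2; d_1 = 3; h_1 = 6; cx_2 = 3; cy_2 = 12; cz_2 = 5; h_2 = 6; cx_3 = 6; cy_3 = 5; cz_3 = 4; h_3 = 6; cy_4 = 10; cz_4 = 12; r_4 = 2; h_4 = 4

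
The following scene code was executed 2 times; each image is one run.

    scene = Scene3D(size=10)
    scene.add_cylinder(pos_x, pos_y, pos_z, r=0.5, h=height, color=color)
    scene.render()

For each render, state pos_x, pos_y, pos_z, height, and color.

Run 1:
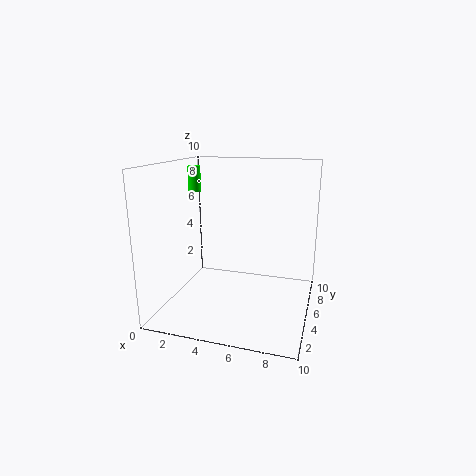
pos_x = 0.5, pos_y = 8, pos_z = 7.5, height = 2, color = 'lime'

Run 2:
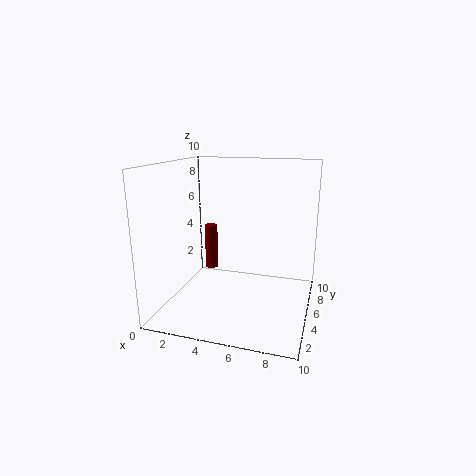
pos_x = 2, pos_y = 7.5, pos_z = 1.5, height = 3.5, color = 'maroon'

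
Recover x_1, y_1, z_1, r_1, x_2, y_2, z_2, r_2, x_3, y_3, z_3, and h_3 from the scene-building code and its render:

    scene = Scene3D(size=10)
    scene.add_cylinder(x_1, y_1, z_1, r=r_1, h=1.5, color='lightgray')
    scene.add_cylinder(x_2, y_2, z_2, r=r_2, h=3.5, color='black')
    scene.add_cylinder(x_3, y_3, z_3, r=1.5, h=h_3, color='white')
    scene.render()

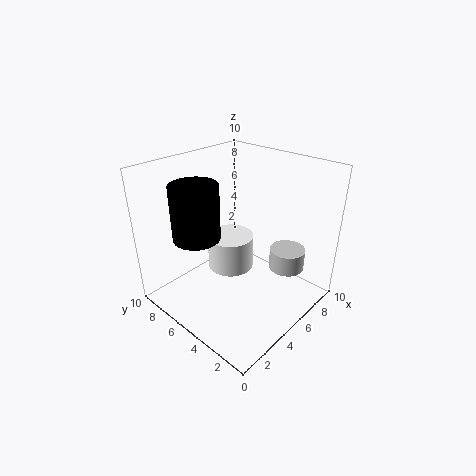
x_1 = 7.5, y_1 = 2.5, z_1 = 2.5, r_1 = 1.25, x_2 = 2, y_2 = 5.75, z_2 = 6, r_2 = 1.5, x_3 = 4, y_3 = 4.75, z_3 = 3.5, h_3 = 2.25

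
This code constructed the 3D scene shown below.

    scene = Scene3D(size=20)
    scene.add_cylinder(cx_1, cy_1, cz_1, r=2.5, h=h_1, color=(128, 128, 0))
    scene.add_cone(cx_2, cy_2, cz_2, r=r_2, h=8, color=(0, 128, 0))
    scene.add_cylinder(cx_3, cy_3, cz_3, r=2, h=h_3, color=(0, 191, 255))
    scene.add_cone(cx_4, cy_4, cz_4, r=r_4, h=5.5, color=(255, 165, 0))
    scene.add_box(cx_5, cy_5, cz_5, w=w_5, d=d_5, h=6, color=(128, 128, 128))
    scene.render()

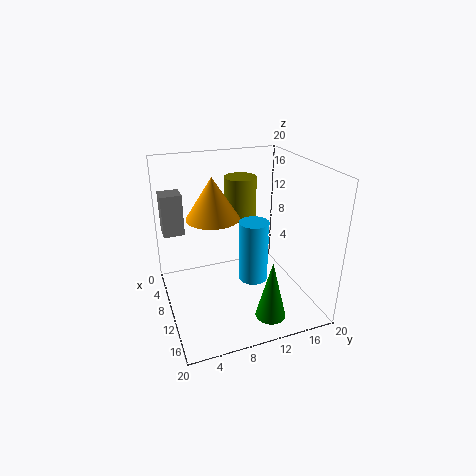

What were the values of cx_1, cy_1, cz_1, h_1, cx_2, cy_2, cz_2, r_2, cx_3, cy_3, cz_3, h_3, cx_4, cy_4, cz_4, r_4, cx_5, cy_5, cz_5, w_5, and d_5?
cx_1 = 3; cy_1 = 13; cz_1 = 10; h_1 = 6.5; cx_2 = 17; cy_2 = 12; cz_2 = 1.5; r_2 = 2; cx_3 = 12; cy_3 = 11.5; cz_3 = 4.5; h_3 = 8.5; cx_4 = 10; cy_4 = 6.5; cz_4 = 13.5; r_4 = 3.5; cx_5 = 2.5; cy_5 = 0.5; cz_5 = 9.5; w_5 = 3; d_5 = 3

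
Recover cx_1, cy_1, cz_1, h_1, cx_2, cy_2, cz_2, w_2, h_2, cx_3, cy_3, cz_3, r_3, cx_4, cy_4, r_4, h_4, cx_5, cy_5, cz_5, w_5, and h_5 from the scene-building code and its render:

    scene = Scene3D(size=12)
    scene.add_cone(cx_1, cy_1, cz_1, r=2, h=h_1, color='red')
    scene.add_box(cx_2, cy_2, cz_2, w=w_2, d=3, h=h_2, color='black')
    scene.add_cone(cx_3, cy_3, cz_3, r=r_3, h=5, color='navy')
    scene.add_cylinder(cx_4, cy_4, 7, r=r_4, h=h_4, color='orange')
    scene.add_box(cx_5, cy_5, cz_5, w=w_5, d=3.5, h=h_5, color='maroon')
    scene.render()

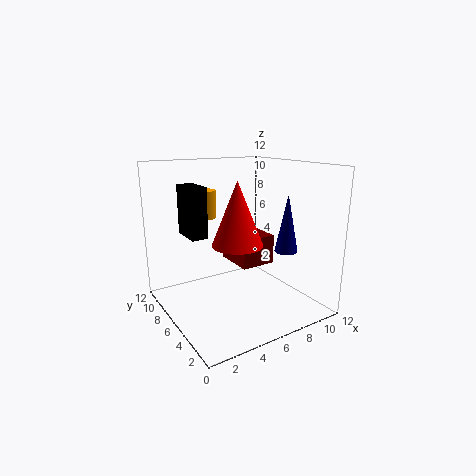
cx_1 = 5; cy_1 = 4.5; cz_1 = 6; h_1 = 5; cx_2 = 3; cy_2 = 8.5; cz_2 = 5.5; w_2 = 1.5; h_2 = 4.5; cx_3 = 10; cy_3 = 4.5; cz_3 = 4.5; r_3 = 1; cx_4 = 5; cy_4 = 10; r_4 = 1; h_4 = 2.5; cx_5 = 6; cy_5 = 5; cz_5 = 3.5; w_5 = 3; h_5 = 2.5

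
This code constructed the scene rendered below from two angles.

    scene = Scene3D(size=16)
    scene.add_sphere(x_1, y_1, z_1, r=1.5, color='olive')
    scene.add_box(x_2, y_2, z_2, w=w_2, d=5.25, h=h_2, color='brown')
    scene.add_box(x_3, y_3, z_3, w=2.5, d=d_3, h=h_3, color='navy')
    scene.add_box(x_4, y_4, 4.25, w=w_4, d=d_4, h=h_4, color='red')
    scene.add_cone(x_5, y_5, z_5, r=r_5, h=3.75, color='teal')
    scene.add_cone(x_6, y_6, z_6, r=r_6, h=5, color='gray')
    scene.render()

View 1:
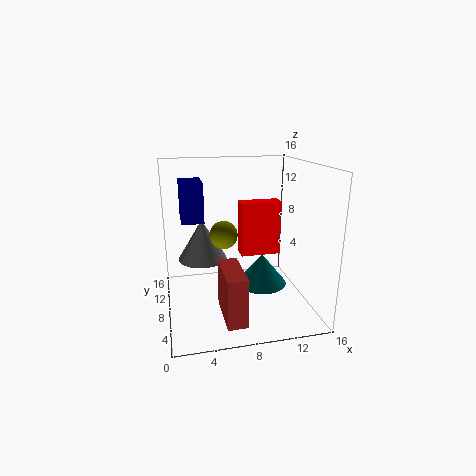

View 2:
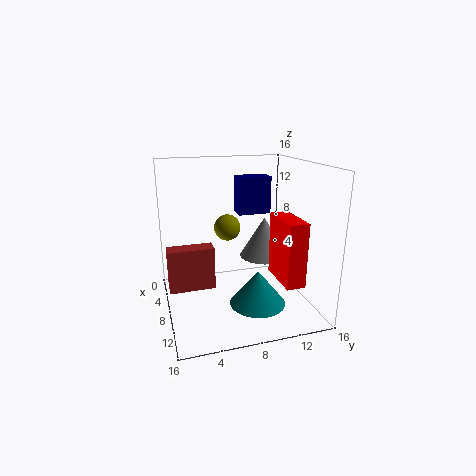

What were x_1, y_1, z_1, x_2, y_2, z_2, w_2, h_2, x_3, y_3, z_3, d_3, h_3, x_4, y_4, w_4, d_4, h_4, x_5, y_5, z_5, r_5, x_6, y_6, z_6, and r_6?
x_1 = 6.25; y_1 = 7.25; z_1 = 8.75; x_2 = 5.25; y_2 = 0.25; z_2 = 1.75; w_2 = 2; h_2 = 5; x_3 = 2; y_3 = 9.25; z_3 = 9.5; d_3 = 4; h_3 = 4.5; x_4 = 9.25; y_4 = 11.25; w_4 = 5; d_4 = 2; h_4 = 6.75; x_5 = 11.25; y_5 = 9.25; z_5 = 1.5; r_5 = 3; x_6 = 4.5; y_6 = 12.5; z_6 = 4; r_6 = 3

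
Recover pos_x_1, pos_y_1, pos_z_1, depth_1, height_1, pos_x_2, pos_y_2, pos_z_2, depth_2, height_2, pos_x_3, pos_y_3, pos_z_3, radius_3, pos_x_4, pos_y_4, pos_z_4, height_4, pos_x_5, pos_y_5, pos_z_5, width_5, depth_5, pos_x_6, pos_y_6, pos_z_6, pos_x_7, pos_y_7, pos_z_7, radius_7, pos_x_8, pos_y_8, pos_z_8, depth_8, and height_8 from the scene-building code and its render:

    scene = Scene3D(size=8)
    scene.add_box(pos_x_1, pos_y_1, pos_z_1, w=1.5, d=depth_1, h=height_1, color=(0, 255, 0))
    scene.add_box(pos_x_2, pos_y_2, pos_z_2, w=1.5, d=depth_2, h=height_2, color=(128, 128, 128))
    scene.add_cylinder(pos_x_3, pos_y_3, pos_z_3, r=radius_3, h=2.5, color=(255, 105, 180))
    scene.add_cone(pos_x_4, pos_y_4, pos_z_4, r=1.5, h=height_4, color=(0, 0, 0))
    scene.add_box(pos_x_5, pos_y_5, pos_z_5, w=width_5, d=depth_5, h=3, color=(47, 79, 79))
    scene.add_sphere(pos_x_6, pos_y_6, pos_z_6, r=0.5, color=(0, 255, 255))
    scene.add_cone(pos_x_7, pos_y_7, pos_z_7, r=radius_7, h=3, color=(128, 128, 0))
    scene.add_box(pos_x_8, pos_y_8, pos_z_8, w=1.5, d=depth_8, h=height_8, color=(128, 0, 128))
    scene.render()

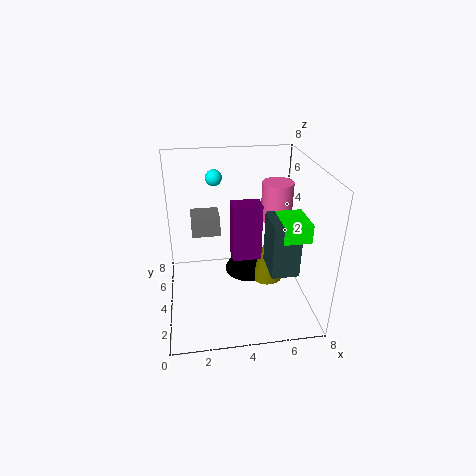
pos_x_1 = 6; pos_y_1 = 2; pos_z_1 = 4.5; depth_1 = 2; height_1 = 1; pos_x_2 = 1.5; pos_y_2 = 3.5; pos_z_2 = 4.5; depth_2 = 1.5; height_2 = 1; pos_x_3 = 7; pos_y_3 = 7; pos_z_3 = 3.5; radius_3 = 1; pos_x_4 = 5; pos_y_4 = 6; pos_z_4 = 0.5; height_4 = 3; pos_x_5 = 5.5; pos_y_5 = 2; pos_z_5 = 2.5; width_5 = 1.5; depth_5 = 2; pos_x_6 = 3; pos_y_6 = 7; pos_z_6 = 6.5; pos_x_7 = 6; pos_y_7 = 5; pos_z_7 = 0.5; radius_7 = 1; pos_x_8 = 3.5; pos_y_8 = 2.5; pos_z_8 = 3.5; depth_8 = 1; height_8 = 3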